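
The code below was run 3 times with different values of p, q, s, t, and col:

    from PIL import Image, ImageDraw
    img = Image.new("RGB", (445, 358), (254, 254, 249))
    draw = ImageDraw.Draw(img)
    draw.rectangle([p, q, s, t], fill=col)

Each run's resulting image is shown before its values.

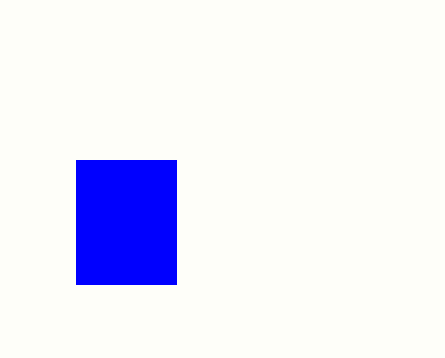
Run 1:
p = 76, q = 160, s = 176, t = 284, col = 'blue'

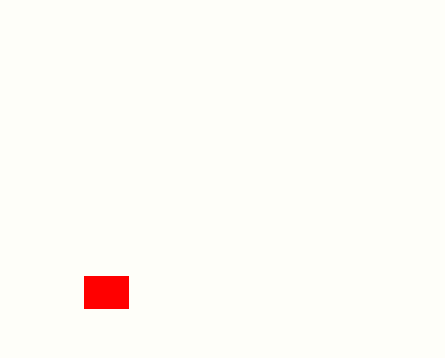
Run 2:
p = 84; q = 276; s = 128; t = 308; col = 'red'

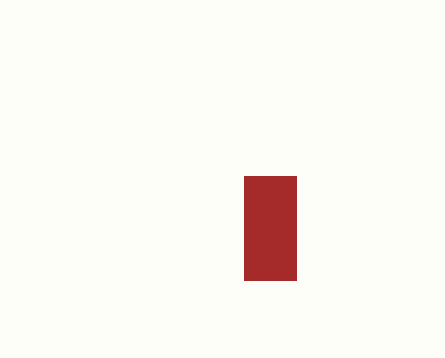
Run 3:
p = 244
q = 176
s = 296
t = 280
col = 'brown'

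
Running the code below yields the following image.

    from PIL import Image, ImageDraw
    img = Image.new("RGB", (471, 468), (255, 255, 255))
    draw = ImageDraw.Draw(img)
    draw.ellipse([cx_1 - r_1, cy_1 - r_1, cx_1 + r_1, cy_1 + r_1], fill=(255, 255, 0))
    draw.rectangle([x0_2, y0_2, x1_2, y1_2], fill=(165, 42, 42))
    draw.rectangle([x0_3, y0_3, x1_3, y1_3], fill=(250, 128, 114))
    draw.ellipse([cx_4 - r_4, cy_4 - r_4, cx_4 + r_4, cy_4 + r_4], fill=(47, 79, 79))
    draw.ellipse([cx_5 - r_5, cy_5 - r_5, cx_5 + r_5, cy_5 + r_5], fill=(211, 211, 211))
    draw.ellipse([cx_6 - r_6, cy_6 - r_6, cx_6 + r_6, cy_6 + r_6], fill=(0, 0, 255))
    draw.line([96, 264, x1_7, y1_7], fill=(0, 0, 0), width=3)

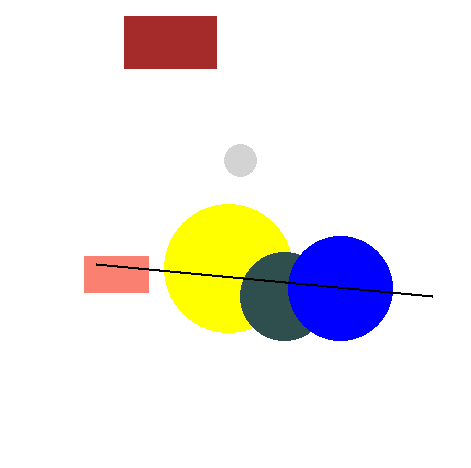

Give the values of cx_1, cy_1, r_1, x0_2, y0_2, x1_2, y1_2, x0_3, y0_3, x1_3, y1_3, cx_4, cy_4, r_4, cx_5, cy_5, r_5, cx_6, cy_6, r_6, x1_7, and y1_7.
cx_1 = 228, cy_1 = 268, r_1 = 64, x0_2 = 124, y0_2 = 16, x1_2 = 216, y1_2 = 68, x0_3 = 84, y0_3 = 256, x1_3 = 148, y1_3 = 292, cx_4 = 284, cy_4 = 296, r_4 = 44, cx_5 = 240, cy_5 = 160, r_5 = 16, cx_6 = 340, cy_6 = 288, r_6 = 52, x1_7 = 432, y1_7 = 296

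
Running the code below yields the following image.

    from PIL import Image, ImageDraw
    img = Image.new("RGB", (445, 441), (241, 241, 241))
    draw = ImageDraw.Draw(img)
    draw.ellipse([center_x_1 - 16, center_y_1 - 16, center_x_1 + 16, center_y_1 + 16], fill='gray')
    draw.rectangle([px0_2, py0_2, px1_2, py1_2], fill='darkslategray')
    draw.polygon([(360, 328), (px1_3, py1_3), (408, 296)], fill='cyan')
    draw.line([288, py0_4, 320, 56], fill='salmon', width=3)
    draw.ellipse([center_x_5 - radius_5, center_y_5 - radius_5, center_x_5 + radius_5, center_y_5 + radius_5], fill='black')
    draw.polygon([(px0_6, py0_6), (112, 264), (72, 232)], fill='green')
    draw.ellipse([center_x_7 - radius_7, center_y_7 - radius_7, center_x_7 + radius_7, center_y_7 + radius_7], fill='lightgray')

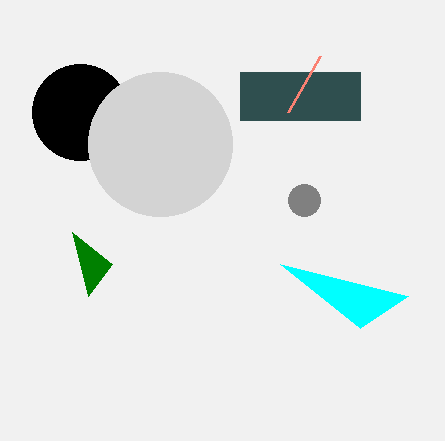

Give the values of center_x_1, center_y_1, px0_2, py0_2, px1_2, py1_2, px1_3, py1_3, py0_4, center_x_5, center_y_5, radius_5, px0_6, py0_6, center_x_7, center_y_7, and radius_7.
center_x_1 = 304
center_y_1 = 200
px0_2 = 240
py0_2 = 72
px1_2 = 360
py1_2 = 120
px1_3 = 280
py1_3 = 264
py0_4 = 112
center_x_5 = 80
center_y_5 = 112
radius_5 = 48
px0_6 = 88
py0_6 = 296
center_x_7 = 160
center_y_7 = 144
radius_7 = 72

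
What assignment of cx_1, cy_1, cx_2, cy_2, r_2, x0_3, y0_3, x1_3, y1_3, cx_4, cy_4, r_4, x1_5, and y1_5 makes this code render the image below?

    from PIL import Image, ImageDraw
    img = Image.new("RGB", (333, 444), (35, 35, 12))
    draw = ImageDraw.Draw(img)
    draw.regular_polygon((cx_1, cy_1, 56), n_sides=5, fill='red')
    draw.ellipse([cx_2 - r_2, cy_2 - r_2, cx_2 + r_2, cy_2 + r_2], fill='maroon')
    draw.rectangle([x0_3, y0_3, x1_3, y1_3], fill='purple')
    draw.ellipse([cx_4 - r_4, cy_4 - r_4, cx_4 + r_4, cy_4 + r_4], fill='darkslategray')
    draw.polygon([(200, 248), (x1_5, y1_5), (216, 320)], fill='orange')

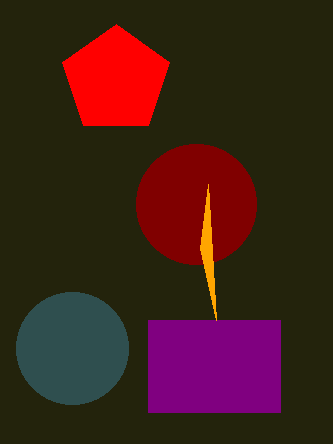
cx_1 = 116
cy_1 = 80
cx_2 = 196
cy_2 = 204
r_2 = 60
x0_3 = 148
y0_3 = 320
x1_3 = 280
y1_3 = 412
cx_4 = 72
cy_4 = 348
r_4 = 56
x1_5 = 208
y1_5 = 184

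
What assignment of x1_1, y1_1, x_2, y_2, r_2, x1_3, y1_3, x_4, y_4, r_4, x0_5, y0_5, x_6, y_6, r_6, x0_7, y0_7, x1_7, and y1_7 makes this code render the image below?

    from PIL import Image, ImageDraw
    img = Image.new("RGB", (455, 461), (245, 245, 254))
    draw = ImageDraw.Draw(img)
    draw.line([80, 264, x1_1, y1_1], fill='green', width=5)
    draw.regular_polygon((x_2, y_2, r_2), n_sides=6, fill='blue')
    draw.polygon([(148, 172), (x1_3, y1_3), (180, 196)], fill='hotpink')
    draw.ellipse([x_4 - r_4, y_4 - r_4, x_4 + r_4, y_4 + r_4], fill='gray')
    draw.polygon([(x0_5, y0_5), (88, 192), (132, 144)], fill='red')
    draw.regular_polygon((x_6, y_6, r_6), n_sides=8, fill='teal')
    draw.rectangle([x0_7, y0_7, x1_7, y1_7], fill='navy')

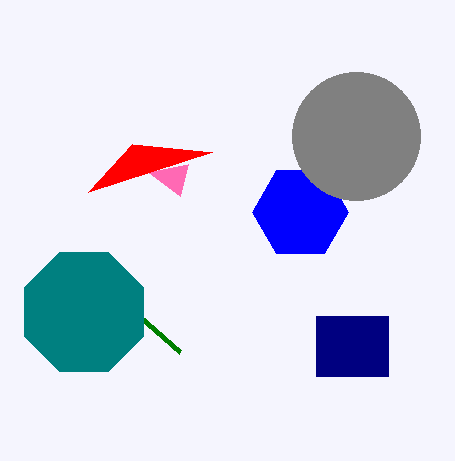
x1_1 = 180
y1_1 = 352
x_2 = 300
y_2 = 212
r_2 = 48
x1_3 = 188
y1_3 = 164
x_4 = 356
y_4 = 136
r_4 = 64
x0_5 = 212
y0_5 = 152
x_6 = 84
y_6 = 312
r_6 = 64
x0_7 = 316
y0_7 = 316
x1_7 = 388
y1_7 = 376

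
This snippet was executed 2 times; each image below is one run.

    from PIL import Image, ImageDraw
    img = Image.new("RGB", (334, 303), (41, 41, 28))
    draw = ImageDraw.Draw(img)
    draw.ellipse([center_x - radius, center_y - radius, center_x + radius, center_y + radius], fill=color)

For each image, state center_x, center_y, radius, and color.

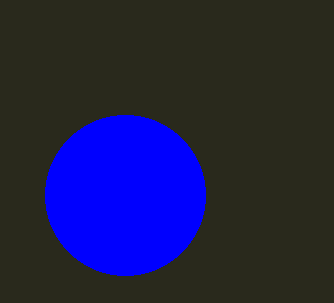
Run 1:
center_x = 125, center_y = 195, radius = 80, color = 'blue'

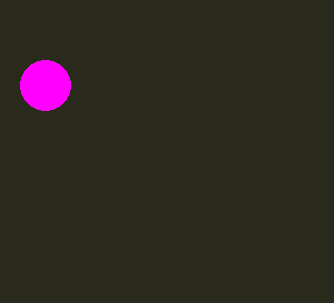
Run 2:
center_x = 45; center_y = 85; radius = 25; color = 'magenta'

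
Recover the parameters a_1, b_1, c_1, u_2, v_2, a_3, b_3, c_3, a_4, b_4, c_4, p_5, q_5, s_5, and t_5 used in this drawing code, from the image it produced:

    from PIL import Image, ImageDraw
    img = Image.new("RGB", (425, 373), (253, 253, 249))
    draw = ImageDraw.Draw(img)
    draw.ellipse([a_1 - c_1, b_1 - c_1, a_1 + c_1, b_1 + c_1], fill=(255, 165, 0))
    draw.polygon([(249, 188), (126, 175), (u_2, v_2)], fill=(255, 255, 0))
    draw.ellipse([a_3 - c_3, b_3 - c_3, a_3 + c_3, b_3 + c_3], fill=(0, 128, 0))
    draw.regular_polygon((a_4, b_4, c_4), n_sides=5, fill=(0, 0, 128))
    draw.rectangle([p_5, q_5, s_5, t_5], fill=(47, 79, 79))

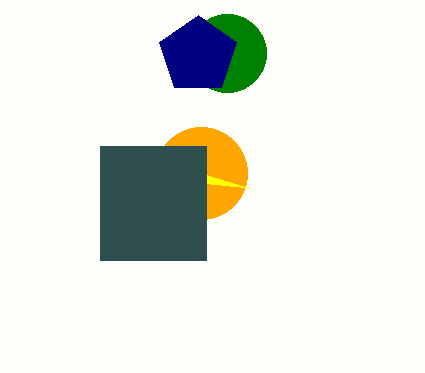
a_1 = 201; b_1 = 173; c_1 = 46; u_2 = 207; v_2 = 175; a_3 = 227; b_3 = 53; c_3 = 39; a_4 = 198; b_4 = 55; c_4 = 40; p_5 = 100; q_5 = 146; s_5 = 206; t_5 = 260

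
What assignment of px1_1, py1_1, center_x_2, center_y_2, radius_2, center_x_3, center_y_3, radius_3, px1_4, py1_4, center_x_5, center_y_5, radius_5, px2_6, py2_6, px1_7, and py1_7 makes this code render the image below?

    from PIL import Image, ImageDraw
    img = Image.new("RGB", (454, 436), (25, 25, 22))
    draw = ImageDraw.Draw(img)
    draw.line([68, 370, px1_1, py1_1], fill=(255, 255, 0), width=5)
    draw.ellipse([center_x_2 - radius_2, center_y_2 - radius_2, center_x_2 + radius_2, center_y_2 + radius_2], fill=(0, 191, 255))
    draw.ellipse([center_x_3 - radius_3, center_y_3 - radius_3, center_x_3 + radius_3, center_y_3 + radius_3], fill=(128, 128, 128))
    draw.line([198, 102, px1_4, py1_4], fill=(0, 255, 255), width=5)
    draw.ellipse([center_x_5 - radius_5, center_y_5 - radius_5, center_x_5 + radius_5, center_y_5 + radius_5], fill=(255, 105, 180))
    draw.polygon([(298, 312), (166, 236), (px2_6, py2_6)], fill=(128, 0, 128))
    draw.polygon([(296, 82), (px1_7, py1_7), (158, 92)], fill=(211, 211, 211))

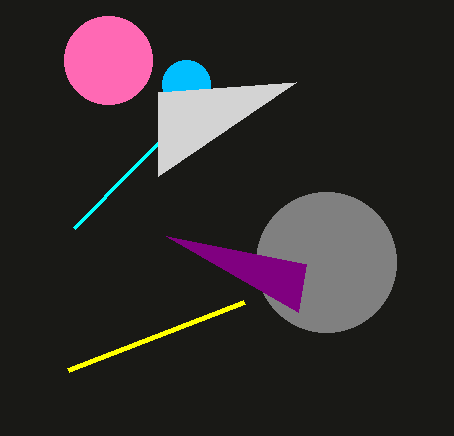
px1_1 = 244; py1_1 = 302; center_x_2 = 186; center_y_2 = 84; radius_2 = 24; center_x_3 = 326; center_y_3 = 262; radius_3 = 70; px1_4 = 74; py1_4 = 228; center_x_5 = 108; center_y_5 = 60; radius_5 = 44; px2_6 = 306; py2_6 = 264; px1_7 = 158; py1_7 = 176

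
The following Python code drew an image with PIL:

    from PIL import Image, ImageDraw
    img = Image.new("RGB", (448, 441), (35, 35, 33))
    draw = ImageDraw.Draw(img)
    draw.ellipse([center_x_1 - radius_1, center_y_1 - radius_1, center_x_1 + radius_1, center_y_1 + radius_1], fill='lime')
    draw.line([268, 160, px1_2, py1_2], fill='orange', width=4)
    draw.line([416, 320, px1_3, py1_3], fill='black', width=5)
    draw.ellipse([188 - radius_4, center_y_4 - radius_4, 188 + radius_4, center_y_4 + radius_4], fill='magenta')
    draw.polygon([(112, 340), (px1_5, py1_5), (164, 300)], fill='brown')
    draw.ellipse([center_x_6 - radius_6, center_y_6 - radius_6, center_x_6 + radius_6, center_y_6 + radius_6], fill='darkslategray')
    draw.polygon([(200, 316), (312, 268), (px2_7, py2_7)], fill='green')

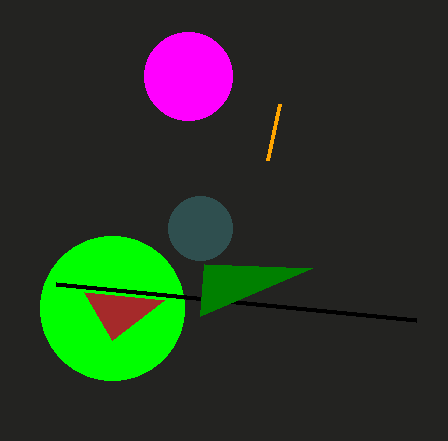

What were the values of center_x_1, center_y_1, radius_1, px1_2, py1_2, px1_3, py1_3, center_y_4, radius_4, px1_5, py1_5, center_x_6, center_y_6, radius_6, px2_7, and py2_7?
center_x_1 = 112
center_y_1 = 308
radius_1 = 72
px1_2 = 280
py1_2 = 104
px1_3 = 56
py1_3 = 284
center_y_4 = 76
radius_4 = 44
px1_5 = 84
py1_5 = 292
center_x_6 = 200
center_y_6 = 228
radius_6 = 32
px2_7 = 204
py2_7 = 264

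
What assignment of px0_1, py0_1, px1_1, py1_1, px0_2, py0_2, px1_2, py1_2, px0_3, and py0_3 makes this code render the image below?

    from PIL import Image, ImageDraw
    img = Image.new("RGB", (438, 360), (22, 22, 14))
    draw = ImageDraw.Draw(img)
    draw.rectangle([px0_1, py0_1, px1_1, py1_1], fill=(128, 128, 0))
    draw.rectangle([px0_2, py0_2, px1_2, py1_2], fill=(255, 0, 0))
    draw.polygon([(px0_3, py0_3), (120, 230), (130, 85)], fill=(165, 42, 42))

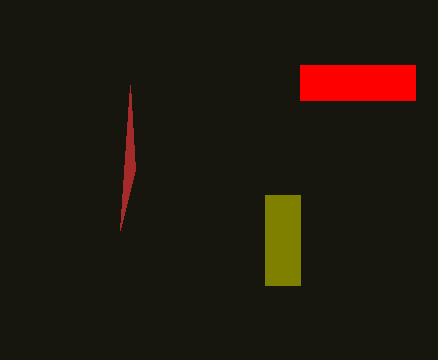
px0_1 = 265, py0_1 = 195, px1_1 = 300, py1_1 = 285, px0_2 = 300, py0_2 = 65, px1_2 = 415, py1_2 = 100, px0_3 = 135, py0_3 = 170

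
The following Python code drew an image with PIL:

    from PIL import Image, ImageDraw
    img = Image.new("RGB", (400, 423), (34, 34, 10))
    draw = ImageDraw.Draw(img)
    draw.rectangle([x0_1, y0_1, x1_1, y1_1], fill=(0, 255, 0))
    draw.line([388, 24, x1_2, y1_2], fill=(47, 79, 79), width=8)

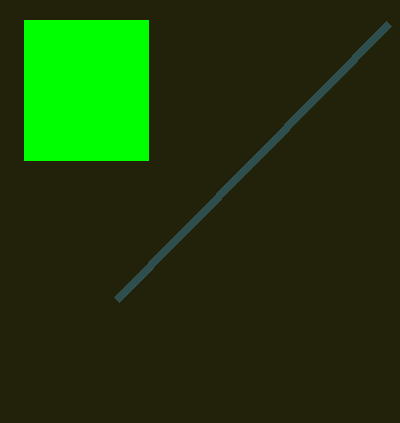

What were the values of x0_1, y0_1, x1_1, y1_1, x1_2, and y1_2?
x0_1 = 24
y0_1 = 20
x1_1 = 148
y1_1 = 160
x1_2 = 116
y1_2 = 300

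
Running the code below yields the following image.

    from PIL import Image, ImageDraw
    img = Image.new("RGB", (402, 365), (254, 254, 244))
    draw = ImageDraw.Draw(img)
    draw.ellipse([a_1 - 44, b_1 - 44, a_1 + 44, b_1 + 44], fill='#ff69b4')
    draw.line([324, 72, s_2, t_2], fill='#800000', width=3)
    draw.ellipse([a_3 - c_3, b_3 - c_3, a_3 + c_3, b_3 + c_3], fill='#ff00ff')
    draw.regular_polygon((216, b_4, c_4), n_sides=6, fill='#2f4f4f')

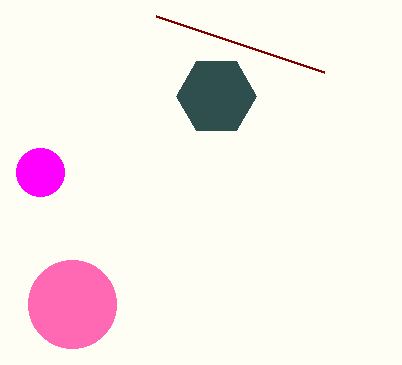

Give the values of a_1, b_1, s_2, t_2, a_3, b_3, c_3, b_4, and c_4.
a_1 = 72, b_1 = 304, s_2 = 156, t_2 = 16, a_3 = 40, b_3 = 172, c_3 = 24, b_4 = 96, c_4 = 40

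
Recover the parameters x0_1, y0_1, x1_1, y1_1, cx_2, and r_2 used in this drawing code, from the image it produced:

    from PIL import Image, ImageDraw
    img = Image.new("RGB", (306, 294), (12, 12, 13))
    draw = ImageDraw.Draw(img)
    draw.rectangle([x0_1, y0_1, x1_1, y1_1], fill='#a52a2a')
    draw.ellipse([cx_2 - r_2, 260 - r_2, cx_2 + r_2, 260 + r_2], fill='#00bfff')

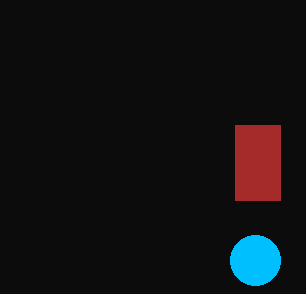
x0_1 = 235; y0_1 = 125; x1_1 = 280; y1_1 = 200; cx_2 = 255; r_2 = 25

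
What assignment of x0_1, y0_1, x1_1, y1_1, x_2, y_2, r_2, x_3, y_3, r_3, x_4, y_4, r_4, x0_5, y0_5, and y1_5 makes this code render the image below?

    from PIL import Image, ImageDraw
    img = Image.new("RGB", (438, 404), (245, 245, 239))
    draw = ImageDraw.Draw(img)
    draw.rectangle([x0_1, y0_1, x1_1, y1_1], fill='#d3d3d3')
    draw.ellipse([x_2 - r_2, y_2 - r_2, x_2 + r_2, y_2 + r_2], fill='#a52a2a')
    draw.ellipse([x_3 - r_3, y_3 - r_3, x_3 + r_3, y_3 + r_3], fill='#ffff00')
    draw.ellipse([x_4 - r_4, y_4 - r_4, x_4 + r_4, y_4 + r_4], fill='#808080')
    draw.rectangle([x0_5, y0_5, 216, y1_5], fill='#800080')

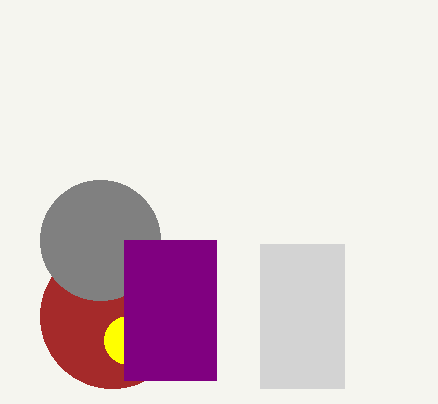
x0_1 = 260, y0_1 = 244, x1_1 = 344, y1_1 = 388, x_2 = 112, y_2 = 316, r_2 = 72, x_3 = 128, y_3 = 340, r_3 = 24, x_4 = 100, y_4 = 240, r_4 = 60, x0_5 = 124, y0_5 = 240, y1_5 = 380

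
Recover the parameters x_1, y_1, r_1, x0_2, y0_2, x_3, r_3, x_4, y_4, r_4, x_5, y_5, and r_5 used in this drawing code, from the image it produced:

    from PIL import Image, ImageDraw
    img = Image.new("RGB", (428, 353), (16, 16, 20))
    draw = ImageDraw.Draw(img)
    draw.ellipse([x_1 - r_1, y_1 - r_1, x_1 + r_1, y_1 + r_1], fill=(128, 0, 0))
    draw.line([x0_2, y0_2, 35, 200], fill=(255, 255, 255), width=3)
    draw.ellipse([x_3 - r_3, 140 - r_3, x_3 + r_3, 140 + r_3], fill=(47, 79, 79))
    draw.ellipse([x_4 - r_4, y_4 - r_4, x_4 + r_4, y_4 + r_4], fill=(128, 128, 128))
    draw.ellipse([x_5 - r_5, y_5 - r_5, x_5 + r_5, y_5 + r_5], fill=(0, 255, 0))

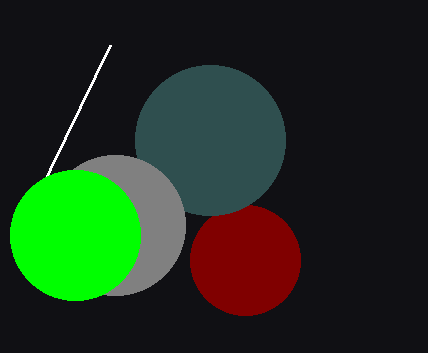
x_1 = 245, y_1 = 260, r_1 = 55, x0_2 = 110, y0_2 = 45, x_3 = 210, r_3 = 75, x_4 = 115, y_4 = 225, r_4 = 70, x_5 = 75, y_5 = 235, r_5 = 65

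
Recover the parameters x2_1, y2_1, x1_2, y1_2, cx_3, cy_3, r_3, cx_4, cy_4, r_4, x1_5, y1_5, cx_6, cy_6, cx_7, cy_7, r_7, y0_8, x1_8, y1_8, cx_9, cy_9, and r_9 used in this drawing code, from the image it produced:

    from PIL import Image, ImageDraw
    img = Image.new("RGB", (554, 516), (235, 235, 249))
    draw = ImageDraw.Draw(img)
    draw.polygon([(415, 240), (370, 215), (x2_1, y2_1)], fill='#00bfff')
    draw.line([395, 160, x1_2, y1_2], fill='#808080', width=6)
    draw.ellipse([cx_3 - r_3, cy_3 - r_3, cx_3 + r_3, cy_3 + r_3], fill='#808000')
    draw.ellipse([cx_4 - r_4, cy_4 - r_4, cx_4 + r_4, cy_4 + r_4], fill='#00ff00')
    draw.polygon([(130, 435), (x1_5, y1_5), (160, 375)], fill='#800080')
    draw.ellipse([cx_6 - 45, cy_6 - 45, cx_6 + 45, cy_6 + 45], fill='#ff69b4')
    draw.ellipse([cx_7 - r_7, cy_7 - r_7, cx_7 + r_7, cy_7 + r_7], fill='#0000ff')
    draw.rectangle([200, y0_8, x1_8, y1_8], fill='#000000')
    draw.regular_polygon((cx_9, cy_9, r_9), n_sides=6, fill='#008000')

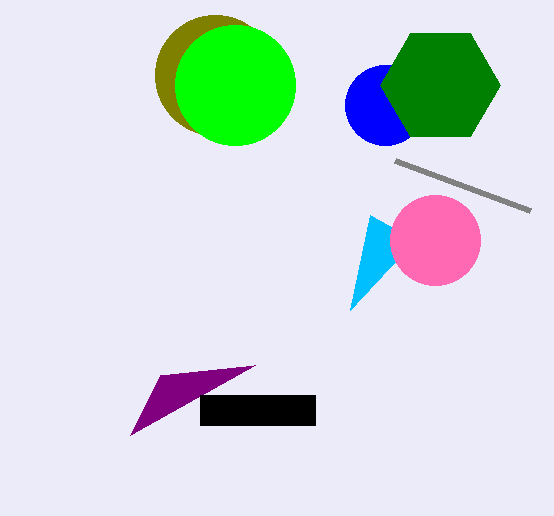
x2_1 = 350; y2_1 = 310; x1_2 = 530; y1_2 = 210; cx_3 = 215; cy_3 = 75; r_3 = 60; cx_4 = 235; cy_4 = 85; r_4 = 60; x1_5 = 255; y1_5 = 365; cx_6 = 435; cy_6 = 240; cx_7 = 385; cy_7 = 105; r_7 = 40; y0_8 = 395; x1_8 = 315; y1_8 = 425; cx_9 = 440; cy_9 = 85; r_9 = 60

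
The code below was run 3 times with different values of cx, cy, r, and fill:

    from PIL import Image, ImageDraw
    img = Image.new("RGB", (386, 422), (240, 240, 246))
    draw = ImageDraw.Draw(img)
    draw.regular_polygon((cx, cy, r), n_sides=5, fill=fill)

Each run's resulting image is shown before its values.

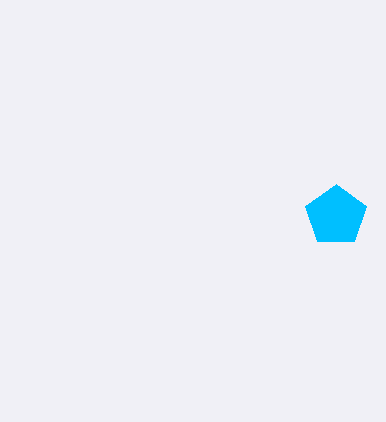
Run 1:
cx = 336
cy = 216
r = 32
fill = 'deepskyblue'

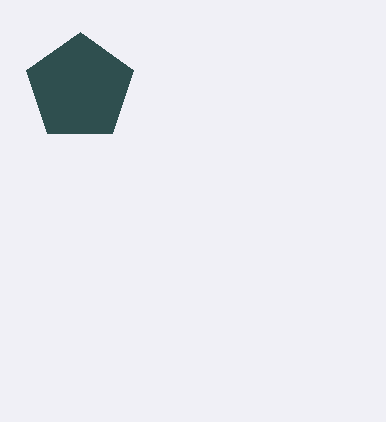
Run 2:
cx = 80
cy = 88
r = 56
fill = 'darkslategray'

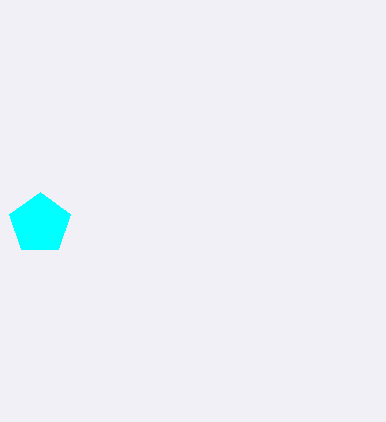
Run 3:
cx = 40, cy = 224, r = 32, fill = 'cyan'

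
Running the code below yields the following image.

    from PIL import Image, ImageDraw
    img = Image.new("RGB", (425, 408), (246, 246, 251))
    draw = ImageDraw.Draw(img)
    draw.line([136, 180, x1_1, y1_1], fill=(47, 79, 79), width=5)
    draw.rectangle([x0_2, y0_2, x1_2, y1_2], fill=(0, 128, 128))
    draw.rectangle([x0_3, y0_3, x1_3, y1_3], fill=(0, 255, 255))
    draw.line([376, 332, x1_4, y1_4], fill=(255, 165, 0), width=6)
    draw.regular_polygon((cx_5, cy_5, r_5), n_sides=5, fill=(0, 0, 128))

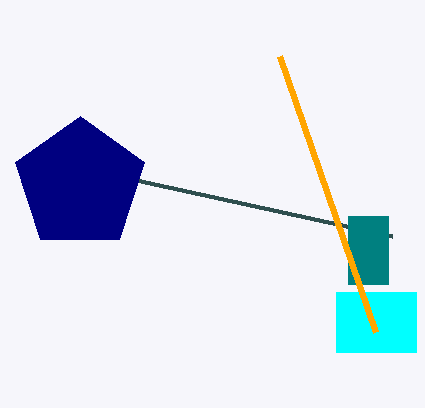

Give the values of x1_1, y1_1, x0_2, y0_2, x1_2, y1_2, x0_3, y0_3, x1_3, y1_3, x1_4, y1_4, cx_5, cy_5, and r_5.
x1_1 = 392, y1_1 = 236, x0_2 = 348, y0_2 = 216, x1_2 = 388, y1_2 = 284, x0_3 = 336, y0_3 = 292, x1_3 = 416, y1_3 = 352, x1_4 = 280, y1_4 = 56, cx_5 = 80, cy_5 = 184, r_5 = 68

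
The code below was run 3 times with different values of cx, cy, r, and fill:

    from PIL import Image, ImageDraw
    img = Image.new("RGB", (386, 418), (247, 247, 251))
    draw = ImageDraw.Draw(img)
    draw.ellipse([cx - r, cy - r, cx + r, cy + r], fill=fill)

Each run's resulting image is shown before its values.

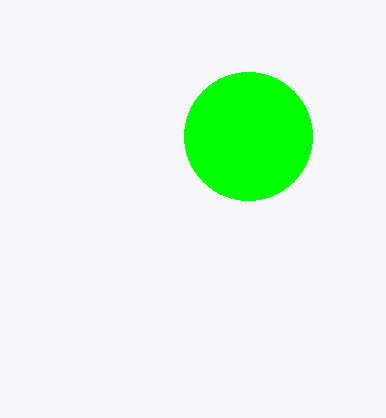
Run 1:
cx = 248, cy = 136, r = 64, fill = 'lime'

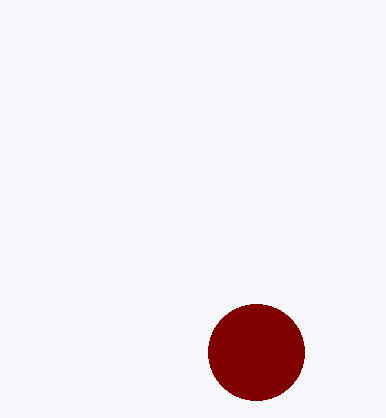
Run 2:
cx = 256
cy = 352
r = 48
fill = 'maroon'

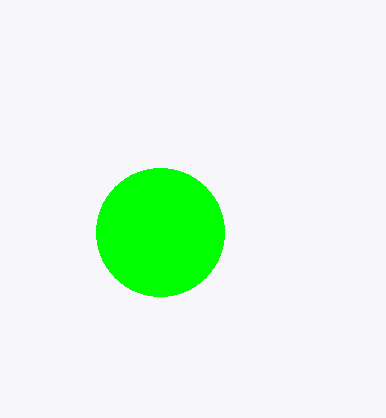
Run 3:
cx = 160; cy = 232; r = 64; fill = 'lime'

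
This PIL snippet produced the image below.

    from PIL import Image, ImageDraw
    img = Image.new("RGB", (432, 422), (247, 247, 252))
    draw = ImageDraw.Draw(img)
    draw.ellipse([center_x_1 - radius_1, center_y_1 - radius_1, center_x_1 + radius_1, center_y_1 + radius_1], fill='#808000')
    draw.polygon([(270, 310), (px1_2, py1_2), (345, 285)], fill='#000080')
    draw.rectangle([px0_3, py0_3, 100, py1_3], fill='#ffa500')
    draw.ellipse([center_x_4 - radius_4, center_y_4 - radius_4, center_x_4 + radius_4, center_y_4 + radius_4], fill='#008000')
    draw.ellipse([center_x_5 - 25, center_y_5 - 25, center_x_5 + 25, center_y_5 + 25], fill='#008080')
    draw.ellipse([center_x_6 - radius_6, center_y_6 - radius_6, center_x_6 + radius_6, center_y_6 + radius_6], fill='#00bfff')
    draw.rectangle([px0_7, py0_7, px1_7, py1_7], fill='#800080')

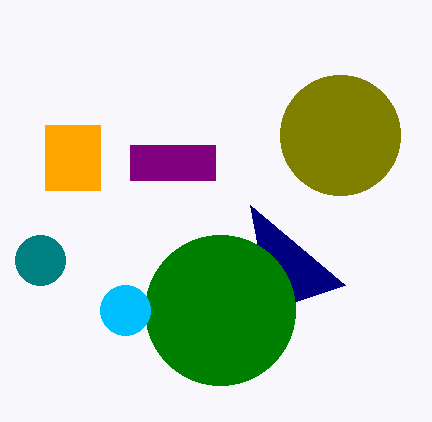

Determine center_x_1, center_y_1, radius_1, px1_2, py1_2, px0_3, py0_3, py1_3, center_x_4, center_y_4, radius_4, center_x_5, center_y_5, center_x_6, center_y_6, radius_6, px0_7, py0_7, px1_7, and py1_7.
center_x_1 = 340; center_y_1 = 135; radius_1 = 60; px1_2 = 250; py1_2 = 205; px0_3 = 45; py0_3 = 125; py1_3 = 190; center_x_4 = 220; center_y_4 = 310; radius_4 = 75; center_x_5 = 40; center_y_5 = 260; center_x_6 = 125; center_y_6 = 310; radius_6 = 25; px0_7 = 130; py0_7 = 145; px1_7 = 215; py1_7 = 180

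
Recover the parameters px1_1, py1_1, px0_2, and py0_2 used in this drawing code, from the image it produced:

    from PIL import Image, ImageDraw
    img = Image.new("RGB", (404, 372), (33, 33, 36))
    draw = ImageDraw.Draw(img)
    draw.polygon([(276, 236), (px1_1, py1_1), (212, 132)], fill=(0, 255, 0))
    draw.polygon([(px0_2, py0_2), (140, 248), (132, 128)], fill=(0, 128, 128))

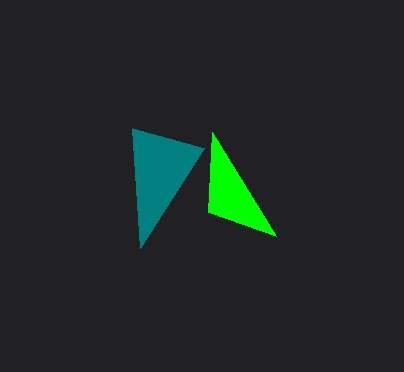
px1_1 = 208
py1_1 = 212
px0_2 = 204
py0_2 = 148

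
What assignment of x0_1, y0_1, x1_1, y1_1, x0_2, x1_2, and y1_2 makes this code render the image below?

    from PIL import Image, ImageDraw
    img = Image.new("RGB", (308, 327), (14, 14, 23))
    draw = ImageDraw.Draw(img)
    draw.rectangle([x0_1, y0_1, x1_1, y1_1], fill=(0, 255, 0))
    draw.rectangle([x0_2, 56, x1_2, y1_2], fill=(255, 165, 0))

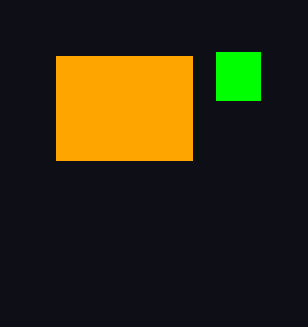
x0_1 = 216, y0_1 = 52, x1_1 = 260, y1_1 = 100, x0_2 = 56, x1_2 = 192, y1_2 = 160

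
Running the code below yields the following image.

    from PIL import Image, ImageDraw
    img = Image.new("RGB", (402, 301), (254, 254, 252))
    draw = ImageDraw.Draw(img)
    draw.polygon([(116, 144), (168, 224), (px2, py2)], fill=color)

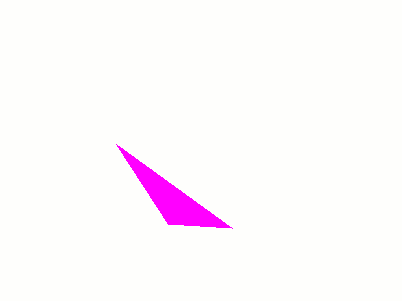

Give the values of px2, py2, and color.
px2 = 232, py2 = 228, color = 'magenta'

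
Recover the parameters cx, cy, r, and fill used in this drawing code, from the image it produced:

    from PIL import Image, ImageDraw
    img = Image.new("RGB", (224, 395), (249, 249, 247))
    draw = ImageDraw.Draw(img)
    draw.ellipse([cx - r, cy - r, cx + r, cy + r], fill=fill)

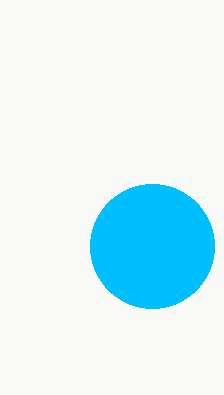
cx = 152; cy = 246; r = 62; fill = 'deepskyblue'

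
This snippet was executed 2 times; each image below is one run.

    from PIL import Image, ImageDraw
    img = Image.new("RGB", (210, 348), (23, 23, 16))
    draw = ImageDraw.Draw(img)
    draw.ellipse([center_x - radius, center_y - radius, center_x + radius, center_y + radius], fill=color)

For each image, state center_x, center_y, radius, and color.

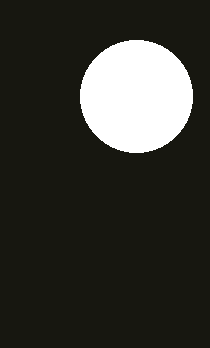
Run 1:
center_x = 136
center_y = 96
radius = 56
color = 'white'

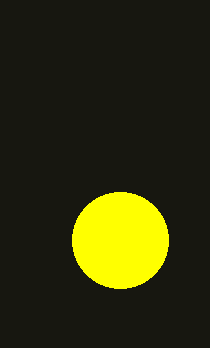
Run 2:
center_x = 120, center_y = 240, radius = 48, color = 'yellow'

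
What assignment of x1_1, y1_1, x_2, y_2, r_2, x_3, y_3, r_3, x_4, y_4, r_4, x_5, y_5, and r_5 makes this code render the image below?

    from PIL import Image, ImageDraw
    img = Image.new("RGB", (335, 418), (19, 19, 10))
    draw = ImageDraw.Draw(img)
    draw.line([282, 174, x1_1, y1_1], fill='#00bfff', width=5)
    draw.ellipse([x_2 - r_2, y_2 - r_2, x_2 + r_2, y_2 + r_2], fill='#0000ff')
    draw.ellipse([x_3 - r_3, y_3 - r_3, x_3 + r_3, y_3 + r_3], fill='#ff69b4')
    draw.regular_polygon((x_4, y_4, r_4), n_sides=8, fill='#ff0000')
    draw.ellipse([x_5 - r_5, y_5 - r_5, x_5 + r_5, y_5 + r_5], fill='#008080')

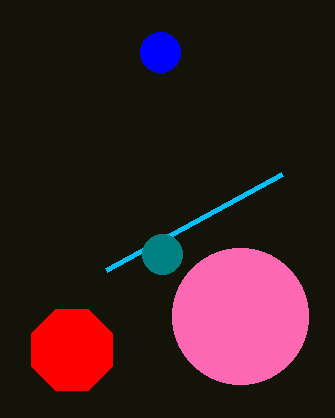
x1_1 = 106, y1_1 = 270, x_2 = 160, y_2 = 52, r_2 = 20, x_3 = 240, y_3 = 316, r_3 = 68, x_4 = 72, y_4 = 350, r_4 = 44, x_5 = 162, y_5 = 254, r_5 = 20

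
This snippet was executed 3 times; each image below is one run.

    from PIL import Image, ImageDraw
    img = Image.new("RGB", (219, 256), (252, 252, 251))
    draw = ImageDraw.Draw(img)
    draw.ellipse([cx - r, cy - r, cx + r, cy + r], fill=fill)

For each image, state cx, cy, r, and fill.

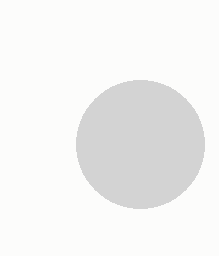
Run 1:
cx = 140
cy = 144
r = 64
fill = 'lightgray'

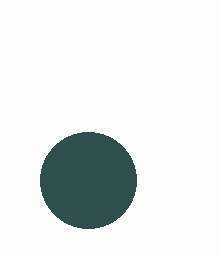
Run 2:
cx = 88, cy = 180, r = 48, fill = 'darkslategray'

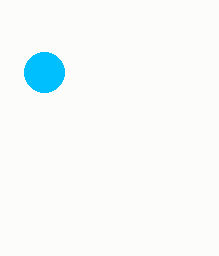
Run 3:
cx = 44, cy = 72, r = 20, fill = 'deepskyblue'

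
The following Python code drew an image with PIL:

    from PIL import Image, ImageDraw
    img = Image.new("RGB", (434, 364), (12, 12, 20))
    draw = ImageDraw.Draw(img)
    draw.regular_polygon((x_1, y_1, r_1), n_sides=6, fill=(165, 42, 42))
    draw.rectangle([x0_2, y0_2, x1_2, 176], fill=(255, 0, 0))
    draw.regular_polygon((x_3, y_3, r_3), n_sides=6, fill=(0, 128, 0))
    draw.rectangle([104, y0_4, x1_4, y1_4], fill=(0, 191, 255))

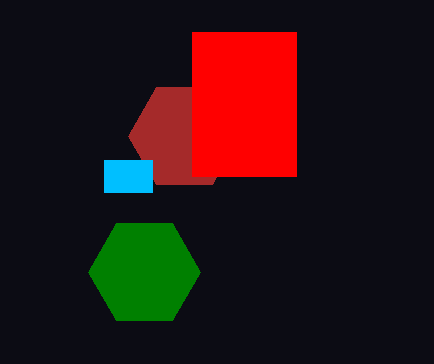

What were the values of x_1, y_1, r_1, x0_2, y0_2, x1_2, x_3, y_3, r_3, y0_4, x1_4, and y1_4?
x_1 = 184
y_1 = 136
r_1 = 56
x0_2 = 192
y0_2 = 32
x1_2 = 296
x_3 = 144
y_3 = 272
r_3 = 56
y0_4 = 160
x1_4 = 152
y1_4 = 192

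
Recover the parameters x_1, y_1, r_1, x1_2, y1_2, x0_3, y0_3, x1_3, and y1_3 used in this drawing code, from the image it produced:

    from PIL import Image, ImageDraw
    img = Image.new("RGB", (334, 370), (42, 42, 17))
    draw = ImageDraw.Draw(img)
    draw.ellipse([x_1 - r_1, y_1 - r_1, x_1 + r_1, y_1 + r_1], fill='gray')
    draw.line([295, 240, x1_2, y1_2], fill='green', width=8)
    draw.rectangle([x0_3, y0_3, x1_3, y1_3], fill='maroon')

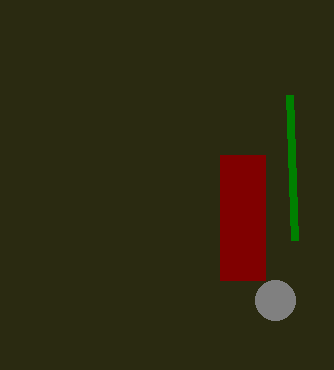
x_1 = 275; y_1 = 300; r_1 = 20; x1_2 = 290; y1_2 = 95; x0_3 = 220; y0_3 = 155; x1_3 = 265; y1_3 = 280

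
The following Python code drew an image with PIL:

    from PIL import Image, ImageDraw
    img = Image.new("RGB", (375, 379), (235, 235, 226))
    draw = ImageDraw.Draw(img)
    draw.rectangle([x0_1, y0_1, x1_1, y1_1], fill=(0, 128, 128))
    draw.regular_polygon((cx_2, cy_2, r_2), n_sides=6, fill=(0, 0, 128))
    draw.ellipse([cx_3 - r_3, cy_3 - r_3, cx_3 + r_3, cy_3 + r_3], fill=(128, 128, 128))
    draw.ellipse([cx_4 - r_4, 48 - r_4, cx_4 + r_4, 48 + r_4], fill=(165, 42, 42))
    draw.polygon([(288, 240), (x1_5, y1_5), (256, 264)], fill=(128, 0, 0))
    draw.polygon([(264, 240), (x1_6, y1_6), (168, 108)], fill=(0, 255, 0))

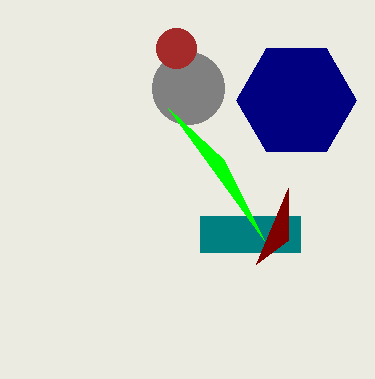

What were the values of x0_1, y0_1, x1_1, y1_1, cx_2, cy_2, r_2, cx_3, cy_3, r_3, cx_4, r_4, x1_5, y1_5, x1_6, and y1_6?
x0_1 = 200
y0_1 = 216
x1_1 = 300
y1_1 = 252
cx_2 = 296
cy_2 = 100
r_2 = 60
cx_3 = 188
cy_3 = 88
r_3 = 36
cx_4 = 176
r_4 = 20
x1_5 = 288
y1_5 = 188
x1_6 = 224
y1_6 = 160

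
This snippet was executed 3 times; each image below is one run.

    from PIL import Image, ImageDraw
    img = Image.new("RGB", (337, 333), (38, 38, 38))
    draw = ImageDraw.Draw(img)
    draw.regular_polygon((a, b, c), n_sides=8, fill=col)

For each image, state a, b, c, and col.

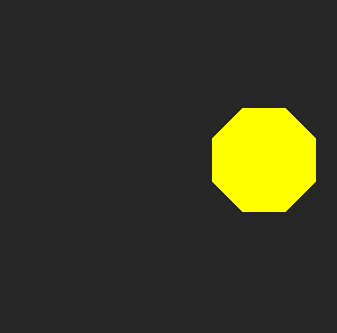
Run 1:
a = 264
b = 160
c = 56
col = 'yellow'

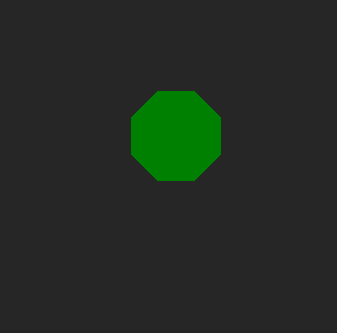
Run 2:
a = 176, b = 136, c = 48, col = 'green'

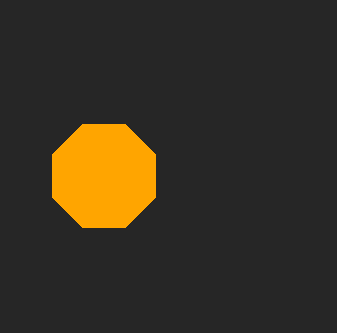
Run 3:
a = 104; b = 176; c = 56; col = 'orange'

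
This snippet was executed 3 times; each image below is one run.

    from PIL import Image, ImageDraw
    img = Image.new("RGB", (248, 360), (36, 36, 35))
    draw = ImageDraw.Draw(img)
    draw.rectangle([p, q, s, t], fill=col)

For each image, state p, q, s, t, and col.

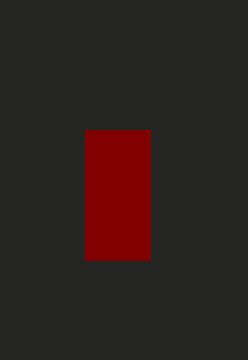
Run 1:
p = 85, q = 130, s = 150, t = 260, col = 'maroon'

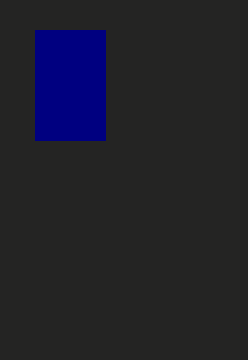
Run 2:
p = 35, q = 30, s = 105, t = 140, col = 'navy'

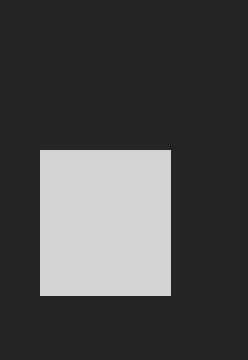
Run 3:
p = 40; q = 150; s = 170; t = 295; col = 'lightgray'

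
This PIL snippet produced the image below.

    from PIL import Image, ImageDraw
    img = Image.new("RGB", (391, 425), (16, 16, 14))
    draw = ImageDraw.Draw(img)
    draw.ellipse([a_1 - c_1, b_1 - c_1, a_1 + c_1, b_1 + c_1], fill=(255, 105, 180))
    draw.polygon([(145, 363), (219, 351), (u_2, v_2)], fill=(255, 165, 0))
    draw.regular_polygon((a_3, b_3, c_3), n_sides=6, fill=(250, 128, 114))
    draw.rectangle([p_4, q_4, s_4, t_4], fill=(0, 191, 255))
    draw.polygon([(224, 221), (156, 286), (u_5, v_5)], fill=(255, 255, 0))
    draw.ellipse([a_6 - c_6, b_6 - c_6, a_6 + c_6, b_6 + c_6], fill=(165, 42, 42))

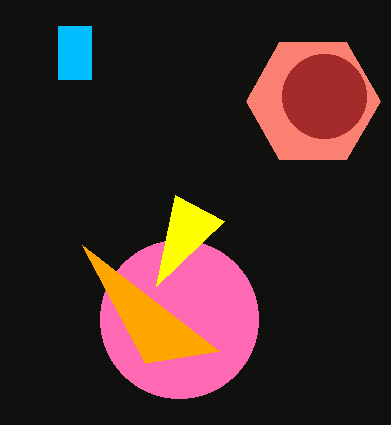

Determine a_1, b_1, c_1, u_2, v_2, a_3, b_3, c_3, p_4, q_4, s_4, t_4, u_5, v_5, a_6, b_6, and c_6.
a_1 = 179; b_1 = 319; c_1 = 79; u_2 = 82; v_2 = 245; a_3 = 313; b_3 = 101; c_3 = 67; p_4 = 58; q_4 = 26; s_4 = 91; t_4 = 79; u_5 = 175; v_5 = 195; a_6 = 324; b_6 = 96; c_6 = 42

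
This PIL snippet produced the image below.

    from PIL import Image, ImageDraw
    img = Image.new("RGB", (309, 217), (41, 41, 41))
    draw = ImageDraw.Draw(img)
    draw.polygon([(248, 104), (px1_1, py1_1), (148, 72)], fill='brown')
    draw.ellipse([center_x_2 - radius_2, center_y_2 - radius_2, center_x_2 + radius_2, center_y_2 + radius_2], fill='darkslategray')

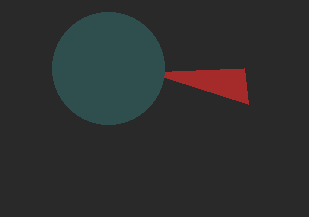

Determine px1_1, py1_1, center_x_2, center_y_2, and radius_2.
px1_1 = 244
py1_1 = 68
center_x_2 = 108
center_y_2 = 68
radius_2 = 56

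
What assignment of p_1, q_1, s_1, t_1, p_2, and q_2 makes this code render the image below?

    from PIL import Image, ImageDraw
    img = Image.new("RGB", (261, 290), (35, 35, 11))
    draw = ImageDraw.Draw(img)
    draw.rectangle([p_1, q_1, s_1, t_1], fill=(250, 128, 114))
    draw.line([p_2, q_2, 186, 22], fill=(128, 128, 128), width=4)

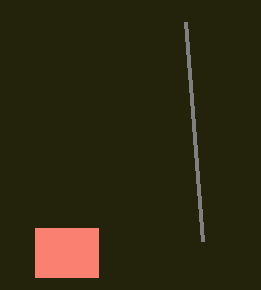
p_1 = 35
q_1 = 228
s_1 = 98
t_1 = 277
p_2 = 203
q_2 = 241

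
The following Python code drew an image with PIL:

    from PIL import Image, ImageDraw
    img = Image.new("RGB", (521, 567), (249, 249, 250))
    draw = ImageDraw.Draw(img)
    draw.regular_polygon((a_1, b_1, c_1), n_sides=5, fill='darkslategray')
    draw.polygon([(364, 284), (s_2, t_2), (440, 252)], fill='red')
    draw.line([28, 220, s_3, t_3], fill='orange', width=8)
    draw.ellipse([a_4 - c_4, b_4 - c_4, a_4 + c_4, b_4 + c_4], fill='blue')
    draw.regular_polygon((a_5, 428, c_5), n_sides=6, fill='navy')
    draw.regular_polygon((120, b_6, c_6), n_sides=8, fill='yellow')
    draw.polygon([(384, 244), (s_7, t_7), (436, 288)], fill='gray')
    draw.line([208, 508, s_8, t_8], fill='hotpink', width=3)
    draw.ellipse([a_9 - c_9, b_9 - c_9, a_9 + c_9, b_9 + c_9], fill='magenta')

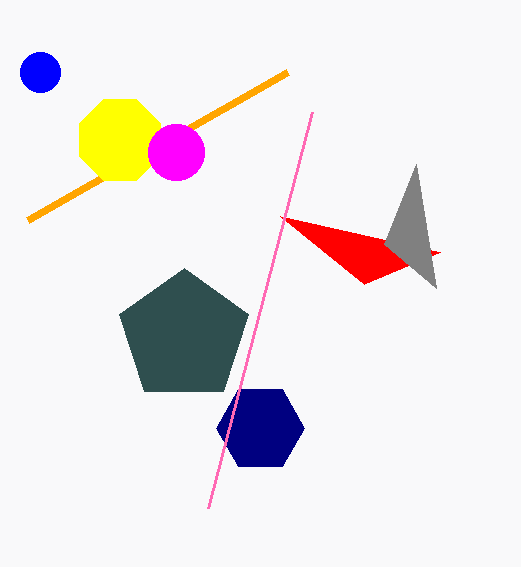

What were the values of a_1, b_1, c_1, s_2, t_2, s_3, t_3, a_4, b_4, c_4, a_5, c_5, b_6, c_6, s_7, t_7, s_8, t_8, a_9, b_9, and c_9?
a_1 = 184, b_1 = 336, c_1 = 68, s_2 = 280, t_2 = 216, s_3 = 288, t_3 = 72, a_4 = 40, b_4 = 72, c_4 = 20, a_5 = 260, c_5 = 44, b_6 = 140, c_6 = 44, s_7 = 416, t_7 = 164, s_8 = 312, t_8 = 112, a_9 = 176, b_9 = 152, c_9 = 28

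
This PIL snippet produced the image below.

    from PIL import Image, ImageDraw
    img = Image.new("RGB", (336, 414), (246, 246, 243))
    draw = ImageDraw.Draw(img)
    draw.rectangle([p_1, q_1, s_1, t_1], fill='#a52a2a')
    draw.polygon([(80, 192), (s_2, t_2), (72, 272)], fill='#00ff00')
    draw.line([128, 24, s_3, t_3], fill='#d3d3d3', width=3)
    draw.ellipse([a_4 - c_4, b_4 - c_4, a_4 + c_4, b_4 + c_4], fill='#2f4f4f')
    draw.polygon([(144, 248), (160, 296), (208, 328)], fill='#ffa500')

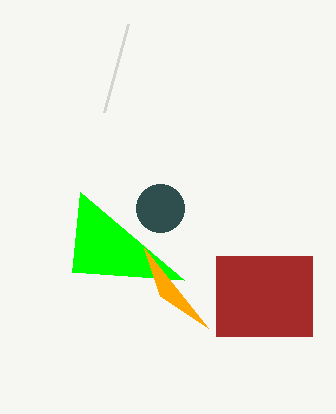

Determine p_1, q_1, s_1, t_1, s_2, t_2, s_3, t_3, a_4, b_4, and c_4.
p_1 = 216; q_1 = 256; s_1 = 312; t_1 = 336; s_2 = 184; t_2 = 280; s_3 = 104; t_3 = 112; a_4 = 160; b_4 = 208; c_4 = 24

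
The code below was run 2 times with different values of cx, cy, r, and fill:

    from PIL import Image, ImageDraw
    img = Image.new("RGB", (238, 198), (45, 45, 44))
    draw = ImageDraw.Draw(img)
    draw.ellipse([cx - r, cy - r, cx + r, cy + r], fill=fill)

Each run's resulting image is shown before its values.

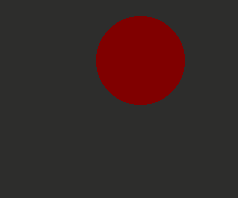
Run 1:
cx = 140
cy = 60
r = 44
fill = 'maroon'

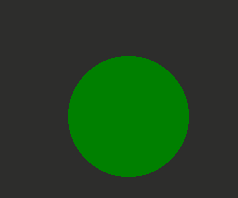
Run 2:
cx = 128, cy = 116, r = 60, fill = 'green'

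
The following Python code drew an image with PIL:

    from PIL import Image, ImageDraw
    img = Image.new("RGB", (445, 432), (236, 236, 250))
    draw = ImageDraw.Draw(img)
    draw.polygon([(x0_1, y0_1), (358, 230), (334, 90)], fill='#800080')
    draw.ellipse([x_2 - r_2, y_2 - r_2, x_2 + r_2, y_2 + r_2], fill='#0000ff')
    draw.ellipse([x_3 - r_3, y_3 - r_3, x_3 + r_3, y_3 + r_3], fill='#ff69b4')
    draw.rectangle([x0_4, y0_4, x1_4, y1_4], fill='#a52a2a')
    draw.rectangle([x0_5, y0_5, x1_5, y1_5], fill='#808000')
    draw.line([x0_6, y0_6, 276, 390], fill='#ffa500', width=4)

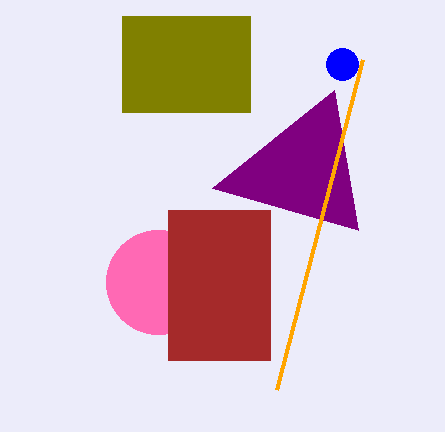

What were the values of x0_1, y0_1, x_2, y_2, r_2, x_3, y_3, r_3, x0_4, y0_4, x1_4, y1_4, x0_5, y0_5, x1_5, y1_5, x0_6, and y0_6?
x0_1 = 212; y0_1 = 188; x_2 = 342; y_2 = 64; r_2 = 16; x_3 = 158; y_3 = 282; r_3 = 52; x0_4 = 168; y0_4 = 210; x1_4 = 270; y1_4 = 360; x0_5 = 122; y0_5 = 16; x1_5 = 250; y1_5 = 112; x0_6 = 362; y0_6 = 60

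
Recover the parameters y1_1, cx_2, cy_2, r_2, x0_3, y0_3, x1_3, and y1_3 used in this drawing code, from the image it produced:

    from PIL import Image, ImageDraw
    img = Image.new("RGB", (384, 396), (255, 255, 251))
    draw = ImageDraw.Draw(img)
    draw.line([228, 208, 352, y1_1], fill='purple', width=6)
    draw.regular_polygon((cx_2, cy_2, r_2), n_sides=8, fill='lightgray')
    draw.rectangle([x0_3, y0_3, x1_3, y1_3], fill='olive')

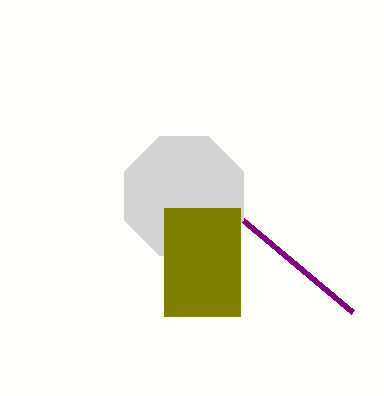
y1_1 = 312, cx_2 = 184, cy_2 = 196, r_2 = 64, x0_3 = 164, y0_3 = 208, x1_3 = 240, y1_3 = 316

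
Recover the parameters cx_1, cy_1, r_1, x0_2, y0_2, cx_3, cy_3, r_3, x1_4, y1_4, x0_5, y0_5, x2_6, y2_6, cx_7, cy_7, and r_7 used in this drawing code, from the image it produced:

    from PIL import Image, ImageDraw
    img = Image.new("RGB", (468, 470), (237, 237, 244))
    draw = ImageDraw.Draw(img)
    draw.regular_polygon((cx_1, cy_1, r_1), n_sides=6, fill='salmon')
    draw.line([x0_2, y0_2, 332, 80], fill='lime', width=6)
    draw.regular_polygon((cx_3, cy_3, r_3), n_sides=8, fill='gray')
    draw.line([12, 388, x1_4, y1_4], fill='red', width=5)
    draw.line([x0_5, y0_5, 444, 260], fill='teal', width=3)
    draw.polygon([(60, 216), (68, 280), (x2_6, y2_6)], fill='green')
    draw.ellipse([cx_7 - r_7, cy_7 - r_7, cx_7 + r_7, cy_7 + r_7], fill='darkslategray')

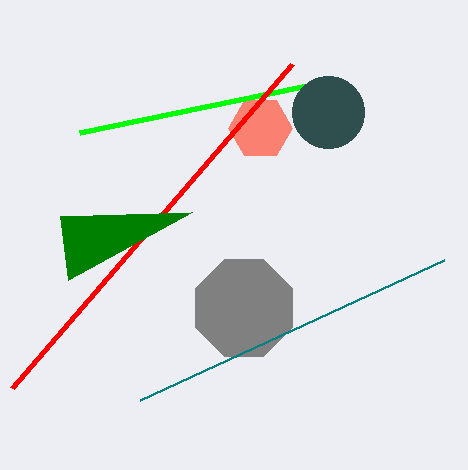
cx_1 = 260
cy_1 = 128
r_1 = 32
x0_2 = 80
y0_2 = 132
cx_3 = 244
cy_3 = 308
r_3 = 52
x1_4 = 292
y1_4 = 64
x0_5 = 140
y0_5 = 400
x2_6 = 192
y2_6 = 212
cx_7 = 328
cy_7 = 112
r_7 = 36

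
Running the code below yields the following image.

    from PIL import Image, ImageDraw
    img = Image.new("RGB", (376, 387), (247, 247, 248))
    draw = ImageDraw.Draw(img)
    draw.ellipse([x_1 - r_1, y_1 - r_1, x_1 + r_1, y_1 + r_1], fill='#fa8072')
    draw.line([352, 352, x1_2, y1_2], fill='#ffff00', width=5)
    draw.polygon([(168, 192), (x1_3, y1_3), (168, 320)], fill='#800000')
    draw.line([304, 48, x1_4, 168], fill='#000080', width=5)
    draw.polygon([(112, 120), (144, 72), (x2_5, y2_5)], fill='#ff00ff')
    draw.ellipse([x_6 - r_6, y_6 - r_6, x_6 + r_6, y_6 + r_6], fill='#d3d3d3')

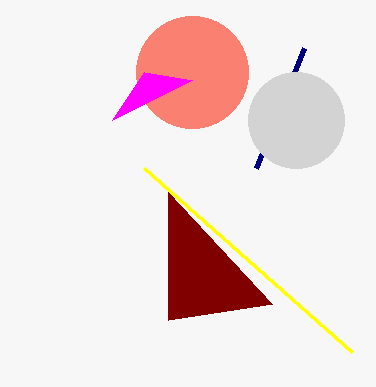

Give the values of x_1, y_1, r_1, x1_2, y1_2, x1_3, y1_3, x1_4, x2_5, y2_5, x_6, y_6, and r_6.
x_1 = 192
y_1 = 72
r_1 = 56
x1_2 = 144
y1_2 = 168
x1_3 = 272
y1_3 = 304
x1_4 = 256
x2_5 = 192
y2_5 = 80
x_6 = 296
y_6 = 120
r_6 = 48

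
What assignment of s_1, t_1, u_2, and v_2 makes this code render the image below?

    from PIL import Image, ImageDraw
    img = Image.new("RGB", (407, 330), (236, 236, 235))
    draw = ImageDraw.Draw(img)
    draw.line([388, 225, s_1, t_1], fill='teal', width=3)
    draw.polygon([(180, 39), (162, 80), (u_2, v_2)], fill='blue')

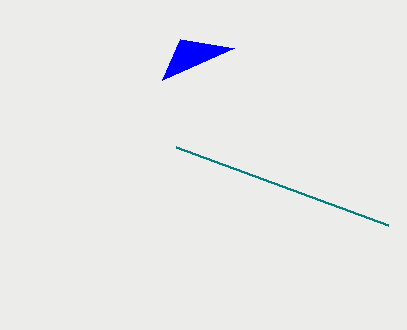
s_1 = 176; t_1 = 147; u_2 = 234; v_2 = 48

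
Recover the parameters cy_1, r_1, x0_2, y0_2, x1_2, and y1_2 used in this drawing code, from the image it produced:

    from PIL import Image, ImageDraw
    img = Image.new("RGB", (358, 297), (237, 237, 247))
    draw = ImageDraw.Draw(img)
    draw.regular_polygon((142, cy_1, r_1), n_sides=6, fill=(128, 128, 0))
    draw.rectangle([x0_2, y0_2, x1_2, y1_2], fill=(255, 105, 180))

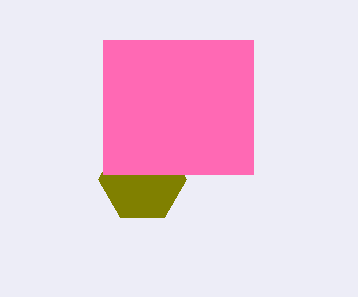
cy_1 = 179, r_1 = 44, x0_2 = 103, y0_2 = 40, x1_2 = 253, y1_2 = 174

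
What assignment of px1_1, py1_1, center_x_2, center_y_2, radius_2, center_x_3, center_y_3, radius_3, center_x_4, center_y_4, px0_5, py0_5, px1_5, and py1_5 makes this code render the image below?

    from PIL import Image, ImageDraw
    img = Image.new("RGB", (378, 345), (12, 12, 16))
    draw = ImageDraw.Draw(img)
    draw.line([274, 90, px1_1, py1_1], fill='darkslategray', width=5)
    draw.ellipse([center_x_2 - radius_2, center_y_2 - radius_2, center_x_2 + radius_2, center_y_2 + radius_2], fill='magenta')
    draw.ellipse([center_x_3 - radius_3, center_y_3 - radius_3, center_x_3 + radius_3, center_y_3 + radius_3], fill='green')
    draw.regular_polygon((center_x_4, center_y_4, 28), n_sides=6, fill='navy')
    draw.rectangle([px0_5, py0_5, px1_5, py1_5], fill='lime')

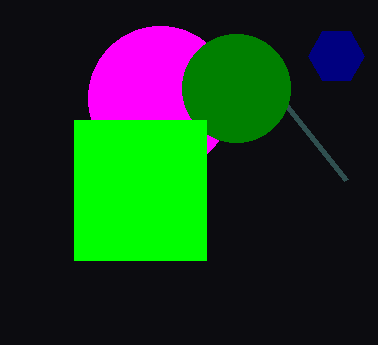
px1_1 = 346; py1_1 = 180; center_x_2 = 160; center_y_2 = 98; radius_2 = 72; center_x_3 = 236; center_y_3 = 88; radius_3 = 54; center_x_4 = 336; center_y_4 = 56; px0_5 = 74; py0_5 = 120; px1_5 = 206; py1_5 = 260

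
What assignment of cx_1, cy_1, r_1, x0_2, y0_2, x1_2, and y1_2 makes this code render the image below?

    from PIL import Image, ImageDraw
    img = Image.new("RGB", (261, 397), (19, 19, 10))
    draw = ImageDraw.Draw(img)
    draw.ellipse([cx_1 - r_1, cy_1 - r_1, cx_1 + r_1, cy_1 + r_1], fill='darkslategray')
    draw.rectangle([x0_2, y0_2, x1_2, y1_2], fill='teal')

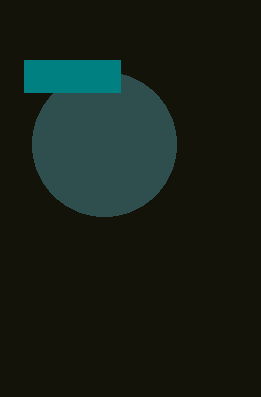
cx_1 = 104, cy_1 = 144, r_1 = 72, x0_2 = 24, y0_2 = 60, x1_2 = 120, y1_2 = 92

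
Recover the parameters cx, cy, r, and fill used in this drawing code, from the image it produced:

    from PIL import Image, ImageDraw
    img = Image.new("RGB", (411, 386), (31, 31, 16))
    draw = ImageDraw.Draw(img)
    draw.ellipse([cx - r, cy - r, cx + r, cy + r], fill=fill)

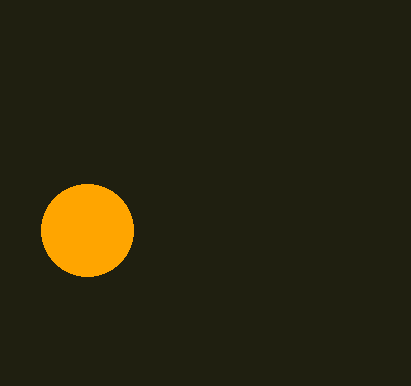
cx = 87
cy = 230
r = 46
fill = 'orange'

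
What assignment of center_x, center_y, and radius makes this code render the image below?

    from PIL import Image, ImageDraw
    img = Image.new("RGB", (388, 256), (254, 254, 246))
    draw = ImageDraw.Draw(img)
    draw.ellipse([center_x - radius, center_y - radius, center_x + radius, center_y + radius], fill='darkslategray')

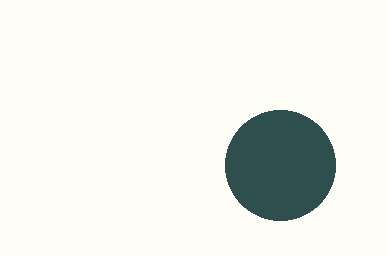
center_x = 280, center_y = 165, radius = 55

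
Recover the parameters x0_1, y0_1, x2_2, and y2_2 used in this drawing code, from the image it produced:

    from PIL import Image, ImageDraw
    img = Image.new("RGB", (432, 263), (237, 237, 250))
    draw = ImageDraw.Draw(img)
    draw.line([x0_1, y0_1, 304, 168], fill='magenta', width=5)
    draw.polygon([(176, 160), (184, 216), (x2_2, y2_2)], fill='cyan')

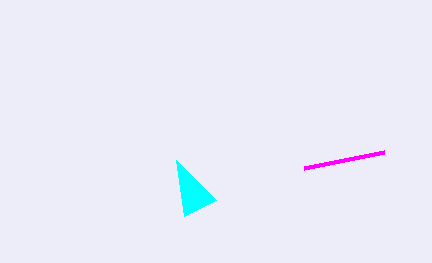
x0_1 = 384; y0_1 = 152; x2_2 = 216; y2_2 = 200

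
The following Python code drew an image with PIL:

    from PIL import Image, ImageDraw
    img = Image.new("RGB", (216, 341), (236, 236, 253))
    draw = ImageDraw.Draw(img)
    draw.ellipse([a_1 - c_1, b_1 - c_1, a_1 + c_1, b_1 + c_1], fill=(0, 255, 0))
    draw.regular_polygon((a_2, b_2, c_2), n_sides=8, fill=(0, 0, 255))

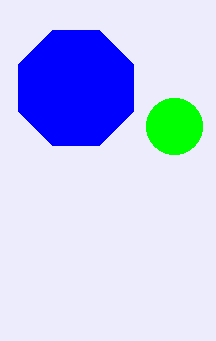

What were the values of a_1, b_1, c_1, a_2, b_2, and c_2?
a_1 = 174, b_1 = 126, c_1 = 28, a_2 = 76, b_2 = 88, c_2 = 62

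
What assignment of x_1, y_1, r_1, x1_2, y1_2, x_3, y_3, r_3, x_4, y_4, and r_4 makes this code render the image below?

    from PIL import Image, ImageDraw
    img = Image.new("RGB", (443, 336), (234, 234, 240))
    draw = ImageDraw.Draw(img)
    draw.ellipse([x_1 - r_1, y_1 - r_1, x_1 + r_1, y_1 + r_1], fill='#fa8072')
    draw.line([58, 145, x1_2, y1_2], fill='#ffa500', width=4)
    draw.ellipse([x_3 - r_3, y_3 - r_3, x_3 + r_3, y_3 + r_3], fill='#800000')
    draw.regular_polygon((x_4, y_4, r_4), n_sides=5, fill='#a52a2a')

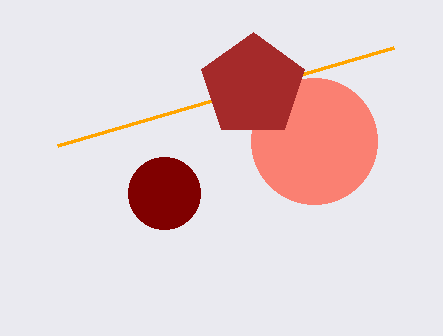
x_1 = 314
y_1 = 141
r_1 = 63
x1_2 = 394
y1_2 = 47
x_3 = 164
y_3 = 193
r_3 = 36
x_4 = 253
y_4 = 86
r_4 = 54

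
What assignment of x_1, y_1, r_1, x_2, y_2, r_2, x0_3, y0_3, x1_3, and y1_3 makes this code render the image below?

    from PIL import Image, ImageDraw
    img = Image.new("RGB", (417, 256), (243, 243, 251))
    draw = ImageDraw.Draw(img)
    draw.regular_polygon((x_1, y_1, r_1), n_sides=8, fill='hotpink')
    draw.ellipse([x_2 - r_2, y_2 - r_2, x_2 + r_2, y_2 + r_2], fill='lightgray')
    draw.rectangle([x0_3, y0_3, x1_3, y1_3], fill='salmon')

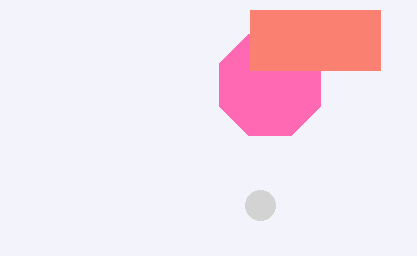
x_1 = 270
y_1 = 85
r_1 = 55
x_2 = 260
y_2 = 205
r_2 = 15
x0_3 = 250
y0_3 = 10
x1_3 = 380
y1_3 = 70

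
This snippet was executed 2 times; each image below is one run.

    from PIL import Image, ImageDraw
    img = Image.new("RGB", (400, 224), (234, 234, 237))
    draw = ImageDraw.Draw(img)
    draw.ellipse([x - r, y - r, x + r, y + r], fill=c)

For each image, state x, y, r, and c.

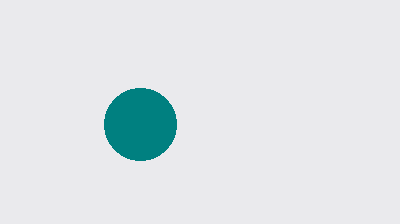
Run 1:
x = 140
y = 124
r = 36
c = 'teal'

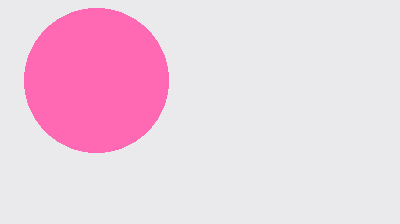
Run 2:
x = 96, y = 80, r = 72, c = 'hotpink'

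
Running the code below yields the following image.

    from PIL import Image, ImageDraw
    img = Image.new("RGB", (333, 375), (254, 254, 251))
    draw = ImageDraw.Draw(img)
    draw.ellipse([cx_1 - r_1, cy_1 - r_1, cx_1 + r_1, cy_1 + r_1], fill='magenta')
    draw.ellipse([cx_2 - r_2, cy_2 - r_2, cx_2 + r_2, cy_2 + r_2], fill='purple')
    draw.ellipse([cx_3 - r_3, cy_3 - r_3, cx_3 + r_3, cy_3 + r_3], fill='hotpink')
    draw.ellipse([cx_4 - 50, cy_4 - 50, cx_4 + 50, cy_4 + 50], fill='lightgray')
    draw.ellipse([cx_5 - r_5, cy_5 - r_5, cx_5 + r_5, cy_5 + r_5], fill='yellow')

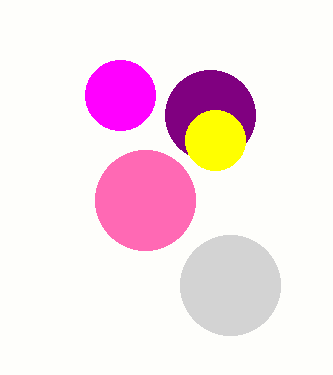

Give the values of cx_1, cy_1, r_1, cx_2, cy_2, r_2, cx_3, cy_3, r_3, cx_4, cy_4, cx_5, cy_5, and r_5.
cx_1 = 120; cy_1 = 95; r_1 = 35; cx_2 = 210; cy_2 = 115; r_2 = 45; cx_3 = 145; cy_3 = 200; r_3 = 50; cx_4 = 230; cy_4 = 285; cx_5 = 215; cy_5 = 140; r_5 = 30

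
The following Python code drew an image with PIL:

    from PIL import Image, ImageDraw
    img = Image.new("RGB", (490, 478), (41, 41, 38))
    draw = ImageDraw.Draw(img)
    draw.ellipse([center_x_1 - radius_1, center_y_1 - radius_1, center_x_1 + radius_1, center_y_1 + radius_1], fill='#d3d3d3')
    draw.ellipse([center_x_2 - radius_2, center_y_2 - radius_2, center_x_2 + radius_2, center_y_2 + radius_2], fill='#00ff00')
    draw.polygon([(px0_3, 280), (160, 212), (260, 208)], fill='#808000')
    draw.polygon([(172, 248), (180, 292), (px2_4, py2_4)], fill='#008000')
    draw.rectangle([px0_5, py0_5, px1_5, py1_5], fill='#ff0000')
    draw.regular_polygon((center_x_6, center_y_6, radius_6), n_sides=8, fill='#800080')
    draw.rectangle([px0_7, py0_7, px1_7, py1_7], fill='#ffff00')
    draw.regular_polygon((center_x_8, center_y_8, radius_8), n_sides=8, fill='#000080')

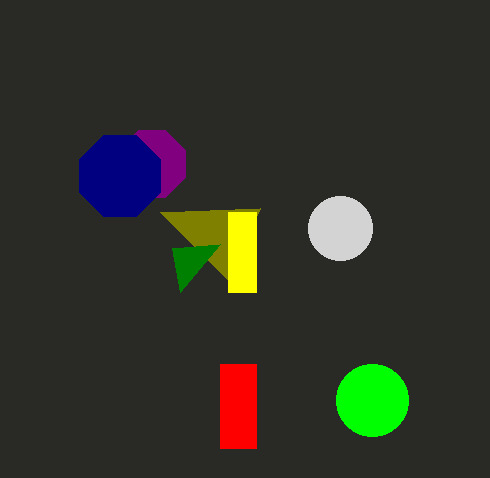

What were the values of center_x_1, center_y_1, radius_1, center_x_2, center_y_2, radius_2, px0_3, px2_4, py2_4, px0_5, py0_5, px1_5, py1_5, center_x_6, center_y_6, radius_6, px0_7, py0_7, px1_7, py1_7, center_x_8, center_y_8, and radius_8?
center_x_1 = 340; center_y_1 = 228; radius_1 = 32; center_x_2 = 372; center_y_2 = 400; radius_2 = 36; px0_3 = 228; px2_4 = 220; py2_4 = 244; px0_5 = 220; py0_5 = 364; px1_5 = 256; py1_5 = 448; center_x_6 = 152; center_y_6 = 164; radius_6 = 36; px0_7 = 228; py0_7 = 212; px1_7 = 256; py1_7 = 292; center_x_8 = 120; center_y_8 = 176; radius_8 = 44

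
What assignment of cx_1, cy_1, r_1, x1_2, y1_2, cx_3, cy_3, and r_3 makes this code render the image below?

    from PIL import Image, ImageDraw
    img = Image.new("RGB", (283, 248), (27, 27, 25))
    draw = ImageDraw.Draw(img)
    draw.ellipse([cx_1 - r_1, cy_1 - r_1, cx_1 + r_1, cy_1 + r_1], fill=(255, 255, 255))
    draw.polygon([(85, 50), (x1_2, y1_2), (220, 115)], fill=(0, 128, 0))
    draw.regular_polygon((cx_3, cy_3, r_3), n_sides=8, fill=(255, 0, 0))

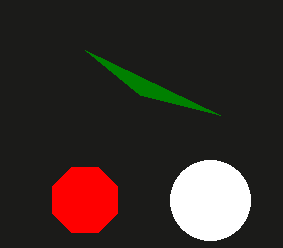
cx_1 = 210; cy_1 = 200; r_1 = 40; x1_2 = 140; y1_2 = 95; cx_3 = 85; cy_3 = 200; r_3 = 35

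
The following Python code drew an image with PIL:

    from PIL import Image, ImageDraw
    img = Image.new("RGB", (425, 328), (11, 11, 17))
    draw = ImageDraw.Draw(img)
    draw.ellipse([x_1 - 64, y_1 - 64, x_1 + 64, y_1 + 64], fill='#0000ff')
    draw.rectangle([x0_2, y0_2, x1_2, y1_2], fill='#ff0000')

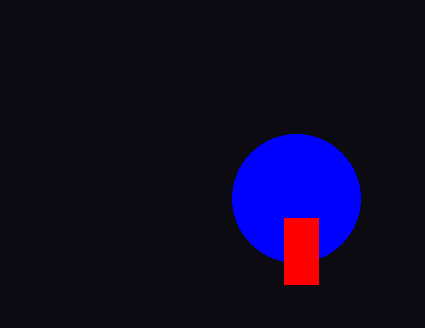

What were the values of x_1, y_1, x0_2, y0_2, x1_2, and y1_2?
x_1 = 296
y_1 = 198
x0_2 = 284
y0_2 = 218
x1_2 = 318
y1_2 = 284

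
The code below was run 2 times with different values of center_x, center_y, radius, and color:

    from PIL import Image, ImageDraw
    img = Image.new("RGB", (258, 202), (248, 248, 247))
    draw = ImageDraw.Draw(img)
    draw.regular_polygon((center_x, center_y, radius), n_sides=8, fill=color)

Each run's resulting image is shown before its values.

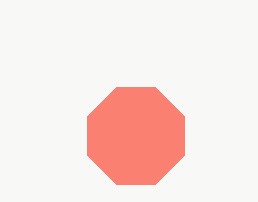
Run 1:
center_x = 136, center_y = 136, radius = 52, color = 'salmon'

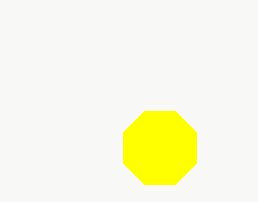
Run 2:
center_x = 160
center_y = 148
radius = 40
color = 'yellow'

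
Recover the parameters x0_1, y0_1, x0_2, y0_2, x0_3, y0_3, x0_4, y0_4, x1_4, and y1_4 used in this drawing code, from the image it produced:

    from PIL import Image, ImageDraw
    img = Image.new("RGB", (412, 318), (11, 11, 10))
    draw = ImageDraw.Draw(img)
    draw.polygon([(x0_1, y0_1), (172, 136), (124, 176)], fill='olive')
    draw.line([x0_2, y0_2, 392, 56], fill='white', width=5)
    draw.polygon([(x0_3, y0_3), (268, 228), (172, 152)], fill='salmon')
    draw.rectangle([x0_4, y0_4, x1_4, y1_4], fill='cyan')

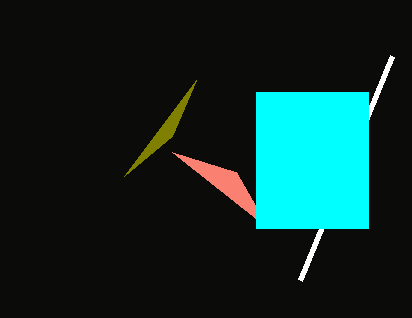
x0_1 = 196, y0_1 = 80, x0_2 = 300, y0_2 = 280, x0_3 = 236, y0_3 = 172, x0_4 = 256, y0_4 = 92, x1_4 = 368, y1_4 = 228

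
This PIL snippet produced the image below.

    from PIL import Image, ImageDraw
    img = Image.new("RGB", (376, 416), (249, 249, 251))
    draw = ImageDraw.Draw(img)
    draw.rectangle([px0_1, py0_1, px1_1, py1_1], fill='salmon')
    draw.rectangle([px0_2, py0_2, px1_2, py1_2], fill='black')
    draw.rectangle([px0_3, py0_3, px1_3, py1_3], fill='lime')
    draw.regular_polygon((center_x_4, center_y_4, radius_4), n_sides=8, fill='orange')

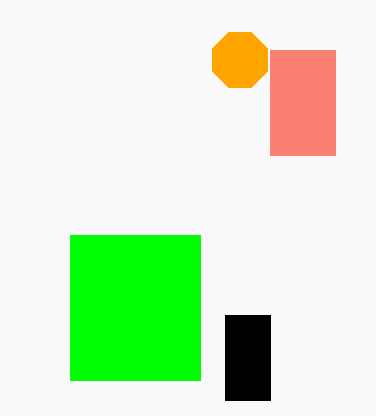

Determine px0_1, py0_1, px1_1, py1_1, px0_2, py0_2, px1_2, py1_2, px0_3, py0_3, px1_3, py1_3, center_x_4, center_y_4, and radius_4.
px0_1 = 270; py0_1 = 50; px1_1 = 335; py1_1 = 155; px0_2 = 225; py0_2 = 315; px1_2 = 270; py1_2 = 400; px0_3 = 70; py0_3 = 235; px1_3 = 200; py1_3 = 380; center_x_4 = 240; center_y_4 = 60; radius_4 = 30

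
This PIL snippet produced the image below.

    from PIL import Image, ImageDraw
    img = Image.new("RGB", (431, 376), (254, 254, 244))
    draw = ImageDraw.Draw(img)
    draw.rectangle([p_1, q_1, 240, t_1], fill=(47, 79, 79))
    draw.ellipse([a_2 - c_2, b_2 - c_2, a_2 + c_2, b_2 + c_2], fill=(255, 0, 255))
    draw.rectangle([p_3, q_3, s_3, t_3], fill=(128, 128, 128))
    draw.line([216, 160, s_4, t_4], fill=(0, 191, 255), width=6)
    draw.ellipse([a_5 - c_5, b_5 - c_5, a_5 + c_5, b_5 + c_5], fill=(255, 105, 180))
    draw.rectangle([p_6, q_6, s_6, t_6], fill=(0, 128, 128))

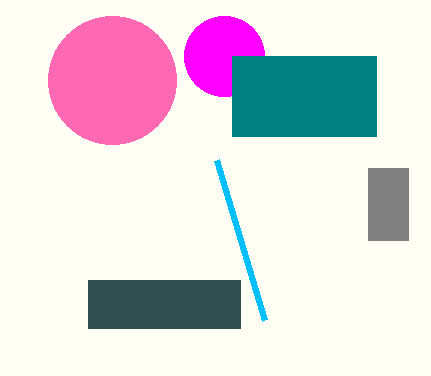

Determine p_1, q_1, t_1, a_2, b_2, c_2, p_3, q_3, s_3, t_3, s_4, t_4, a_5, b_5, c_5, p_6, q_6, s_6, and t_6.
p_1 = 88, q_1 = 280, t_1 = 328, a_2 = 224, b_2 = 56, c_2 = 40, p_3 = 368, q_3 = 168, s_3 = 408, t_3 = 240, s_4 = 264, t_4 = 320, a_5 = 112, b_5 = 80, c_5 = 64, p_6 = 232, q_6 = 56, s_6 = 376, t_6 = 136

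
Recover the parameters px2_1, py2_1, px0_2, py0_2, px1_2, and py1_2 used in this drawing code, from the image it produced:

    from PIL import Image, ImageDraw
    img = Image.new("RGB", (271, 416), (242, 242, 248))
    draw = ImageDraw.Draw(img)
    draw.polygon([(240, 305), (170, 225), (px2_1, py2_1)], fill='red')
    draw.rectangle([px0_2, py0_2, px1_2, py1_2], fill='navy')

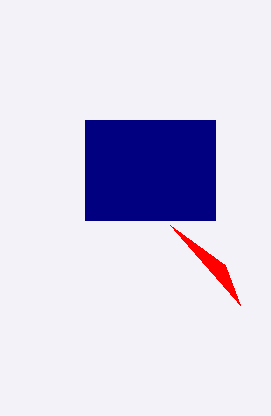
px2_1 = 225
py2_1 = 265
px0_2 = 85
py0_2 = 120
px1_2 = 215
py1_2 = 220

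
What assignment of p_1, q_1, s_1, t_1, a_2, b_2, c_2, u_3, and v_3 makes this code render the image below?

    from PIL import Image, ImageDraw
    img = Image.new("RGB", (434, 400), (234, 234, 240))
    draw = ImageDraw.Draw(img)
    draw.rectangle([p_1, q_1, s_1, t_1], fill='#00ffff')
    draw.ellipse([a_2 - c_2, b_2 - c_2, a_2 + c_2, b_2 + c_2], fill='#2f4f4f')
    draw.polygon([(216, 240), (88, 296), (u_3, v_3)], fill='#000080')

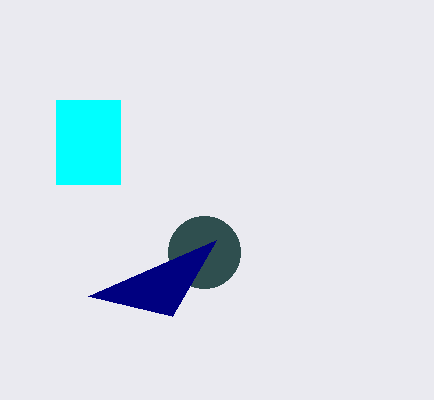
p_1 = 56, q_1 = 100, s_1 = 120, t_1 = 184, a_2 = 204, b_2 = 252, c_2 = 36, u_3 = 172, v_3 = 316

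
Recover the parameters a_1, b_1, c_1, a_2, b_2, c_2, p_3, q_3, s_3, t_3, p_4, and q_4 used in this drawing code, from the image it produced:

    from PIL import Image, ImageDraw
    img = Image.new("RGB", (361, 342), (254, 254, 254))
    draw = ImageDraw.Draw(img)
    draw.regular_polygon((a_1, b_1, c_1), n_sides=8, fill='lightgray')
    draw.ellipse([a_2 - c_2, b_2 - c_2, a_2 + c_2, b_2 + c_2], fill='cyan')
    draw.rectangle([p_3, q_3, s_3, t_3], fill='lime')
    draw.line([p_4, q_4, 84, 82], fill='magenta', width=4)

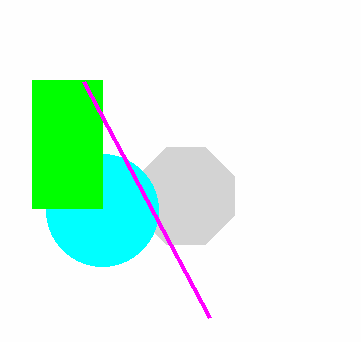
a_1 = 186; b_1 = 196; c_1 = 52; a_2 = 102; b_2 = 210; c_2 = 56; p_3 = 32; q_3 = 80; s_3 = 102; t_3 = 208; p_4 = 210; q_4 = 318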